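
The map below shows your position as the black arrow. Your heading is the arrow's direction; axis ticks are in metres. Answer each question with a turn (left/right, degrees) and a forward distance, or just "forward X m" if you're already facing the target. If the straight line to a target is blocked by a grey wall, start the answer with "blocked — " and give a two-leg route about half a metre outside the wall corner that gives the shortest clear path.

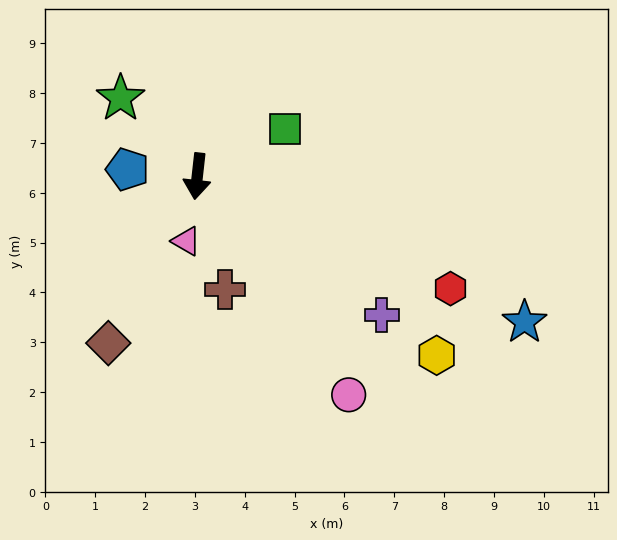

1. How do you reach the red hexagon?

turn left 72°, forward 5.6 m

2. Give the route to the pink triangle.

turn right 3°, forward 1.3 m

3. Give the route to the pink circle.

turn left 41°, forward 5.3 m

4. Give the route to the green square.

turn left 125°, forward 2.0 m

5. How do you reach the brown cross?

turn left 20°, forward 2.3 m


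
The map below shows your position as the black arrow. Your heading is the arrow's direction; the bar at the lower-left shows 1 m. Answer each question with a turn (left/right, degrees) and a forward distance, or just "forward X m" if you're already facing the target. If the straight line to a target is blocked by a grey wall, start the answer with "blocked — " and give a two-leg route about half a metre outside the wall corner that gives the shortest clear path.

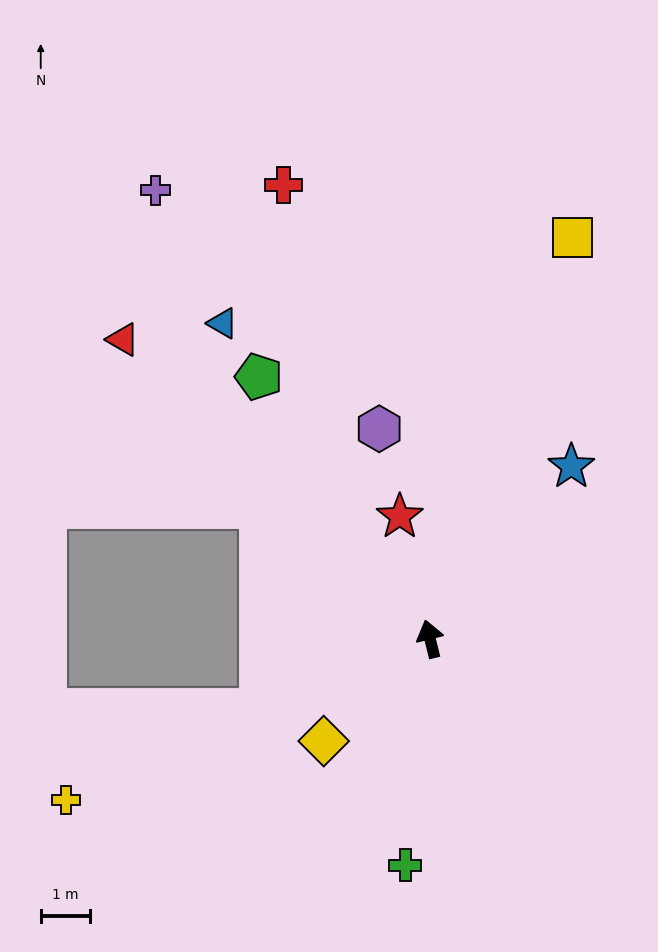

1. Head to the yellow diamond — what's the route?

turn left 120°, forward 3.0 m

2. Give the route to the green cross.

turn left 160°, forward 4.6 m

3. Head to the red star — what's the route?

forward 2.5 m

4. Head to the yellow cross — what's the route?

turn left 100°, forward 8.0 m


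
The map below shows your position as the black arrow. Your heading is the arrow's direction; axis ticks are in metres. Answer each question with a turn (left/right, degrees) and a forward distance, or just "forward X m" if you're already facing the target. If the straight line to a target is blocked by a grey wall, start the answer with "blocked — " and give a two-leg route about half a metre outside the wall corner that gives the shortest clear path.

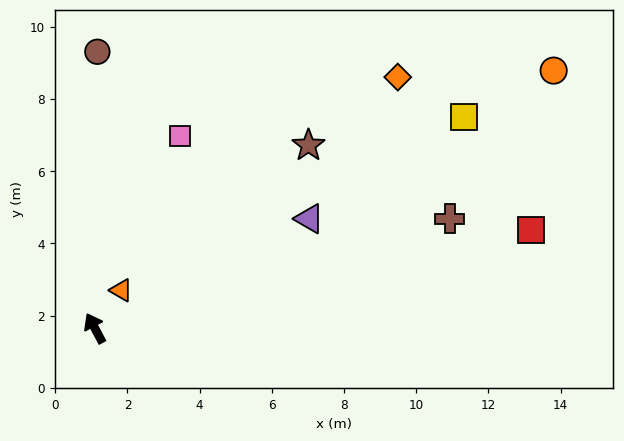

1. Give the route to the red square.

turn right 105°, forward 12.4 m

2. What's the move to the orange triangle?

turn right 63°, forward 1.3 m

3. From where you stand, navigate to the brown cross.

turn right 101°, forward 10.3 m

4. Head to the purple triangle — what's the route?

turn right 91°, forward 6.7 m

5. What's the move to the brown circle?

turn right 29°, forward 7.7 m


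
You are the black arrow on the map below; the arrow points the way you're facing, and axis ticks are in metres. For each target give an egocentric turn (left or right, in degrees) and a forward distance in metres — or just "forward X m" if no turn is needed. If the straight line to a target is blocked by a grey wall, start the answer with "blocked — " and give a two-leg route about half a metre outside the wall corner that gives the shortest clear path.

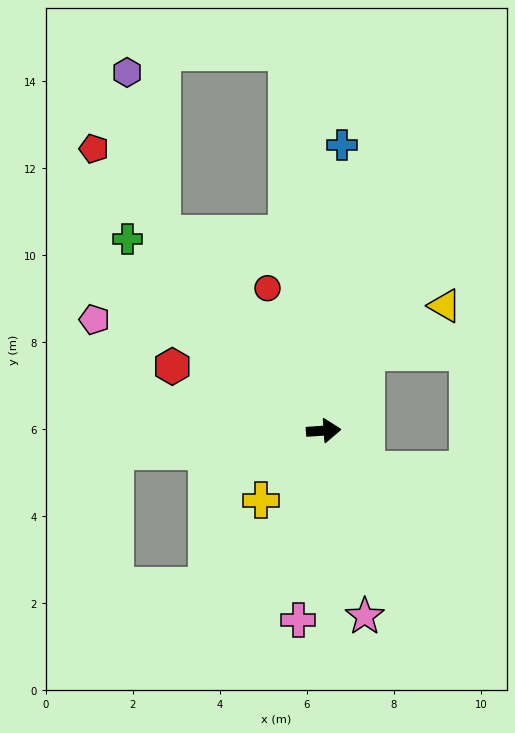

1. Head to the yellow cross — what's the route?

turn right 136°, forward 2.2 m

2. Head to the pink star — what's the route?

turn right 82°, forward 4.4 m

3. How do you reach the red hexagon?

turn left 153°, forward 3.8 m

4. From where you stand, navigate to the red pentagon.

turn left 125°, forward 8.4 m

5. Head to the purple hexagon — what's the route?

blocked — turn left 125°, forward 5.9 m, then turn right 27°, forward 3.8 m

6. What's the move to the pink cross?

turn right 102°, forward 4.4 m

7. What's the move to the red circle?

turn left 107°, forward 3.5 m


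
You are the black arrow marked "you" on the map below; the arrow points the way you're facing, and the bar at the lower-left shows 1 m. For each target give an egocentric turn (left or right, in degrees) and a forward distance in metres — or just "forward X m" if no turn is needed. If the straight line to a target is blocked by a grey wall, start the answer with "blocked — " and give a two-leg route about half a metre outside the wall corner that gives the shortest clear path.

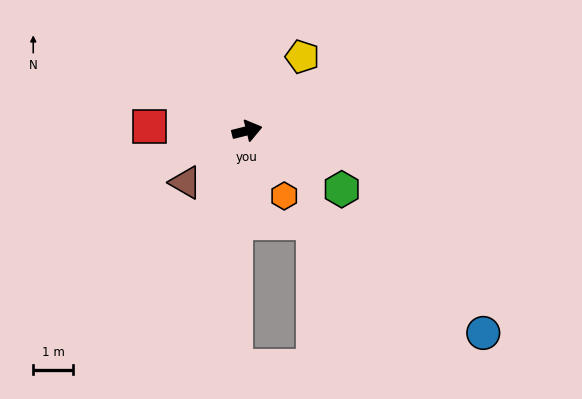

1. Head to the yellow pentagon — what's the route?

turn left 39°, forward 2.3 m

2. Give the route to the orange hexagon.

turn right 74°, forward 1.9 m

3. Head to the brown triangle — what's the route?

turn right 154°, forward 2.0 m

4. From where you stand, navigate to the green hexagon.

turn right 46°, forward 2.8 m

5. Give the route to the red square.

turn left 164°, forward 2.5 m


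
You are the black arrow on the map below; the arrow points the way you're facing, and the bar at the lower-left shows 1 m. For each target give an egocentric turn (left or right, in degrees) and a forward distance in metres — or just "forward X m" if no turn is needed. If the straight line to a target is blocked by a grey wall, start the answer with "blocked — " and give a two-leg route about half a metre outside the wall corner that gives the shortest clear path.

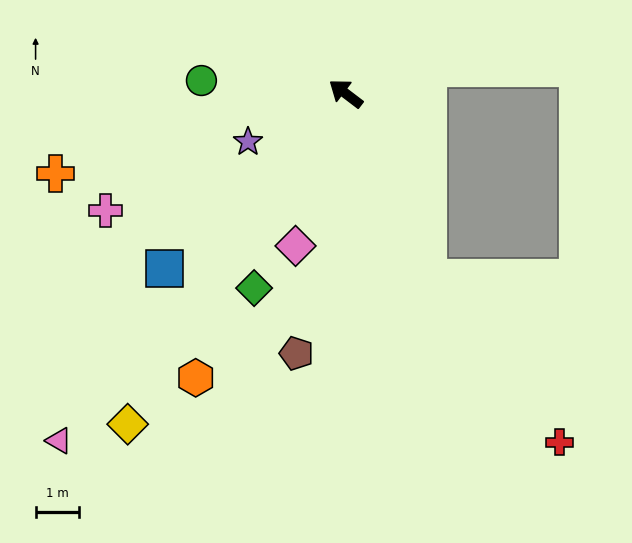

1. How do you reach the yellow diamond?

turn left 94°, forward 9.1 m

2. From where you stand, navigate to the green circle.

turn left 32°, forward 3.3 m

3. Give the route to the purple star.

turn left 64°, forward 2.5 m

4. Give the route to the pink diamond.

turn left 109°, forward 3.7 m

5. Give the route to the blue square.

turn left 81°, forward 5.8 m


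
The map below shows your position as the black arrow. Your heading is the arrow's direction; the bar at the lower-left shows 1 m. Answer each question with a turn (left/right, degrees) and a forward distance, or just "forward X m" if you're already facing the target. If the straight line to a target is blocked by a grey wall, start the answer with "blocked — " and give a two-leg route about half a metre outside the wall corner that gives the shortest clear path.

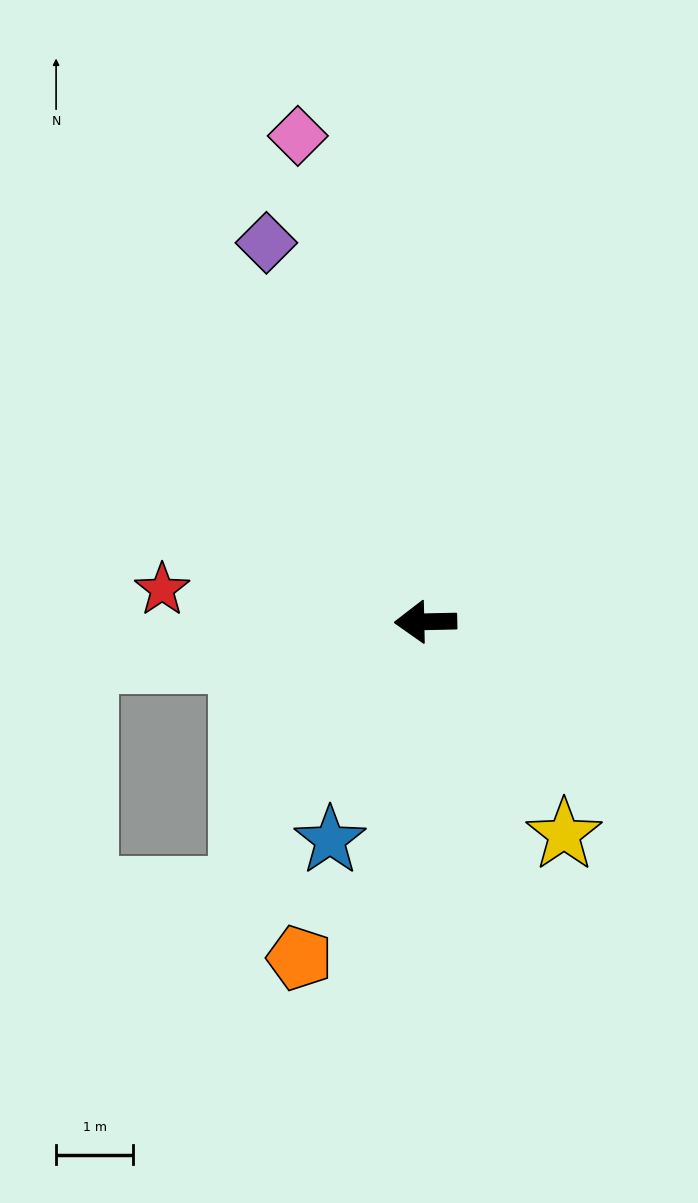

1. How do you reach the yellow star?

turn left 122°, forward 3.3 m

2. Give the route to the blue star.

turn left 65°, forward 3.1 m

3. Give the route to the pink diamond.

turn right 77°, forward 6.5 m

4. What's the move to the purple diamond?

turn right 68°, forward 5.3 m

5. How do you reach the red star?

turn right 8°, forward 3.5 m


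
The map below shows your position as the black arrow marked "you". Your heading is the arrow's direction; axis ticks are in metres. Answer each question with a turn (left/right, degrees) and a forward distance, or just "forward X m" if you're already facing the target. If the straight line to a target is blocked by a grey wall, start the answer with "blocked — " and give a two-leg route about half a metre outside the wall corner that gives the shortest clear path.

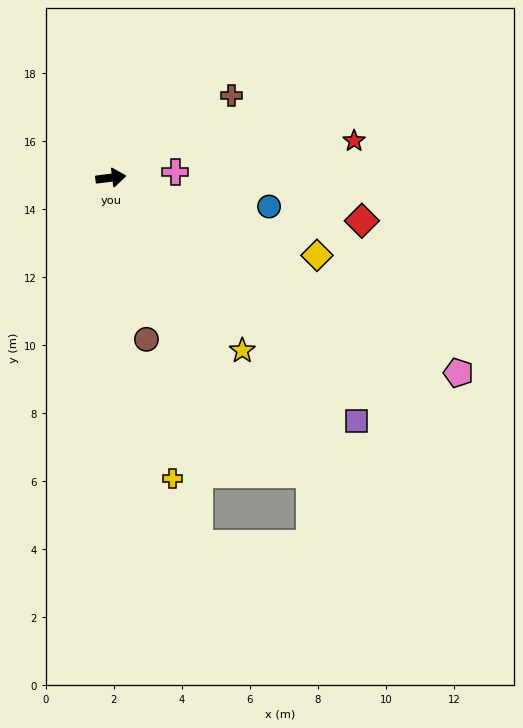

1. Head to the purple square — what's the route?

turn right 52°, forward 10.2 m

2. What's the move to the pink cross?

turn right 2°, forward 1.9 m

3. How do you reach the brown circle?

turn right 85°, forward 4.9 m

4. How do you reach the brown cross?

turn left 27°, forward 4.3 m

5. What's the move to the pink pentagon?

turn right 36°, forward 11.7 m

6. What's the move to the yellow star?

turn right 60°, forward 6.4 m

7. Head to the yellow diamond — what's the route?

turn right 28°, forward 6.5 m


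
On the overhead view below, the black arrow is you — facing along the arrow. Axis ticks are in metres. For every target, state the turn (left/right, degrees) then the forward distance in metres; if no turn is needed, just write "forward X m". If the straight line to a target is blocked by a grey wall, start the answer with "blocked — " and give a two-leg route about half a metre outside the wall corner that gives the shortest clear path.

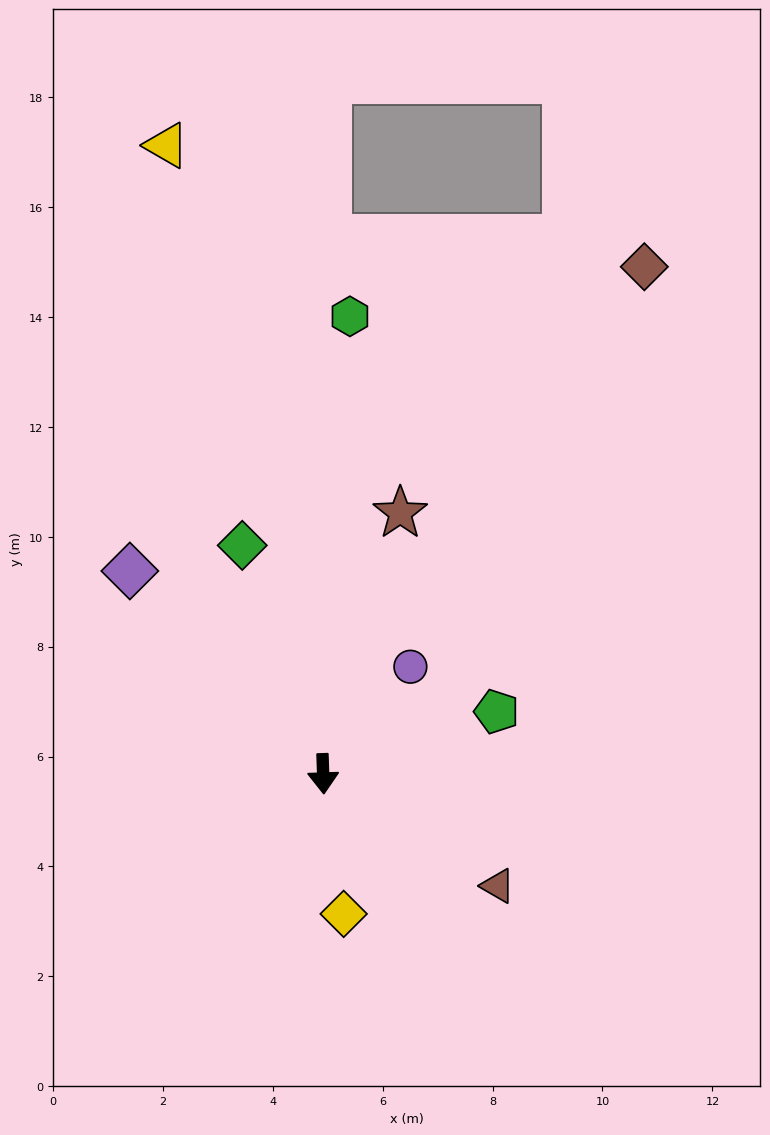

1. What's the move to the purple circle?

turn left 139°, forward 2.5 m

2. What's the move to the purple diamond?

turn right 138°, forward 5.1 m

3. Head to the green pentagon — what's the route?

turn left 108°, forward 3.4 m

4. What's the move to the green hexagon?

turn left 175°, forward 8.3 m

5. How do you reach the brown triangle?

turn left 55°, forward 3.8 m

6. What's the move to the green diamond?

turn right 162°, forward 4.4 m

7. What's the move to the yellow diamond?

turn left 6°, forward 2.6 m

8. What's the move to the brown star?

turn left 162°, forward 4.9 m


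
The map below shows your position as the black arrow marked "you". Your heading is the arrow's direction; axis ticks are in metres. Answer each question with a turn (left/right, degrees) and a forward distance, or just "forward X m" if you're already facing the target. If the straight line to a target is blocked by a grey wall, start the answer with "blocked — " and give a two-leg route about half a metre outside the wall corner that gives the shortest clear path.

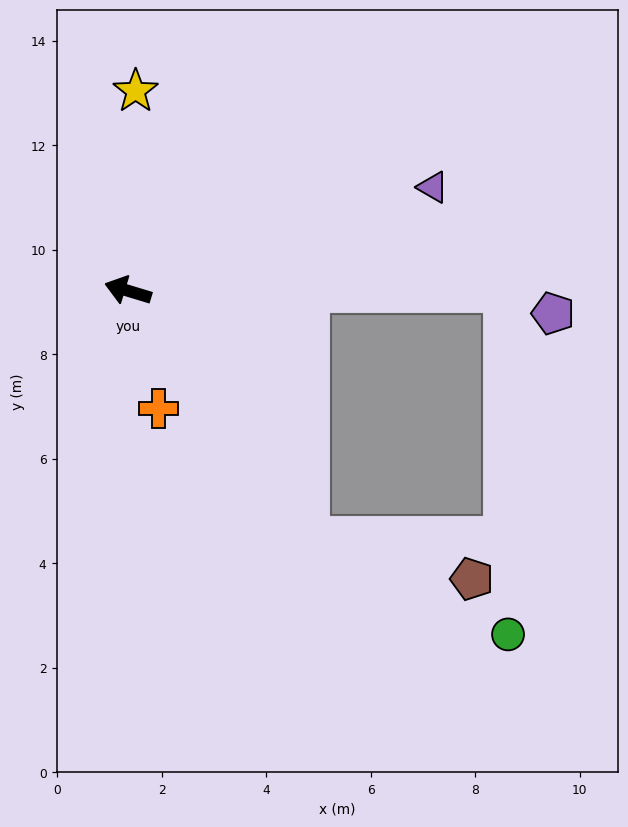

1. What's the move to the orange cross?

turn left 122°, forward 2.3 m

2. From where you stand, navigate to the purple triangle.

turn right 144°, forward 6.2 m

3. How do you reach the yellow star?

turn right 75°, forward 3.8 m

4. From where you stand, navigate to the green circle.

blocked — turn left 143°, forward 5.9 m, then turn left 28°, forward 4.3 m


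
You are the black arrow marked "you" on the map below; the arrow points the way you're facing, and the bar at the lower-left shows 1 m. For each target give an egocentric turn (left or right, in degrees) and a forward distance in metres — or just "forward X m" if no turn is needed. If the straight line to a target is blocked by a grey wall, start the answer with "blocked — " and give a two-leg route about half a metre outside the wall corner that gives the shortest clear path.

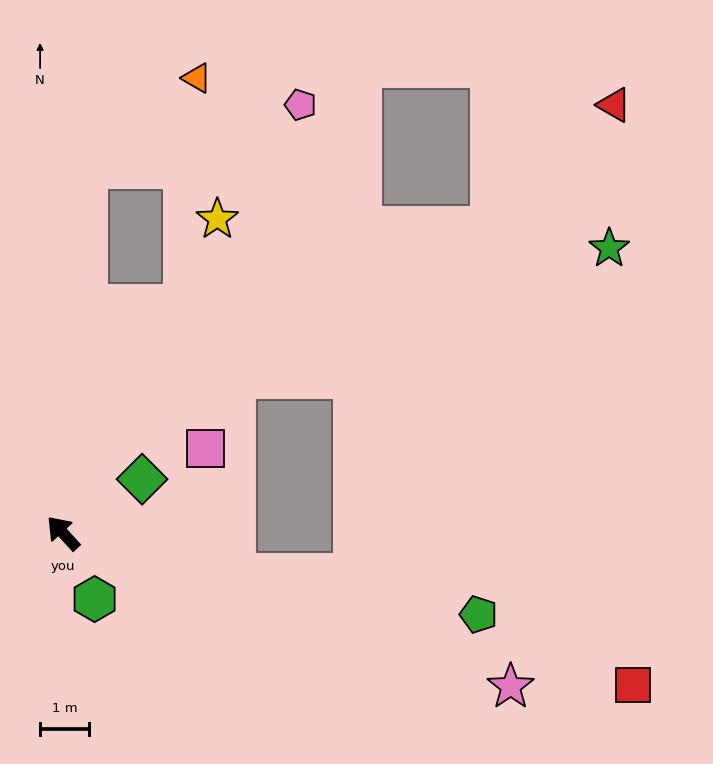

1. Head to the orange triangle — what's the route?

blocked — turn right 46°, forward 7.4 m, then turn right 47°, forward 2.9 m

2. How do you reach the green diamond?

turn right 98°, forward 1.9 m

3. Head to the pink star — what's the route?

turn right 151°, forward 9.6 m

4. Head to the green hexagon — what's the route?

turn left 163°, forward 1.5 m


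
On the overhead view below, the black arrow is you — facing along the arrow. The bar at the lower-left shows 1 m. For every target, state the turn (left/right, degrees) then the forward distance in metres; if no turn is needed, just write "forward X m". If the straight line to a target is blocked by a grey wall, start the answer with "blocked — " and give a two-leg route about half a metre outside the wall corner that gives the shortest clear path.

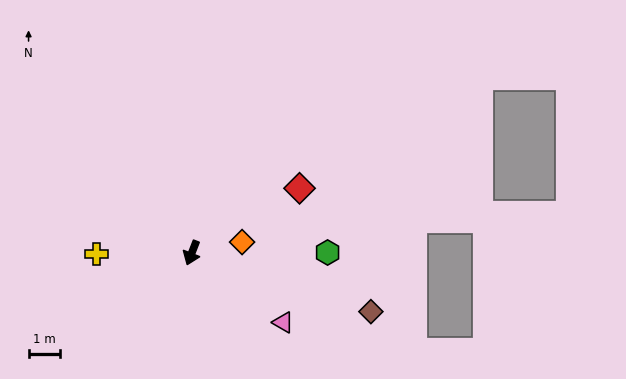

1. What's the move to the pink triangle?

turn left 74°, forward 3.6 m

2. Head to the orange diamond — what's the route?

turn left 123°, forward 1.6 m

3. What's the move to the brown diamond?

turn left 93°, forward 5.9 m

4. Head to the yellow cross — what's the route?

turn right 68°, forward 3.0 m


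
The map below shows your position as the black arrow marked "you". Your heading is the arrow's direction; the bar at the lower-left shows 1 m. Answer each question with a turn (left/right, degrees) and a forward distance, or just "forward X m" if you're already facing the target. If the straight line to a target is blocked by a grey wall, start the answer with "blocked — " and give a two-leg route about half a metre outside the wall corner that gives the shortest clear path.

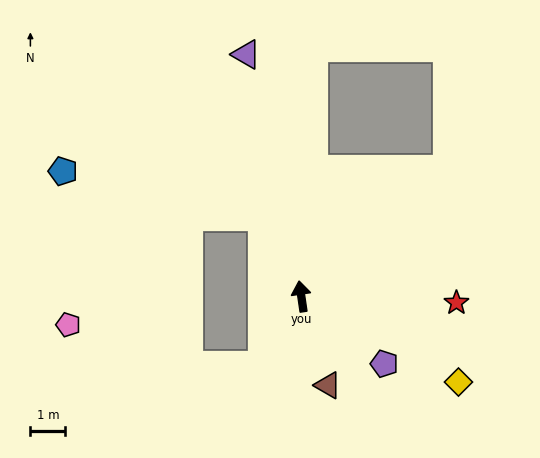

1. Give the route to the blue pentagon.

blocked — turn left 17°, forward 2.5 m, then turn left 52°, forward 5.8 m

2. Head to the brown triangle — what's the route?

turn right 172°, forward 2.6 m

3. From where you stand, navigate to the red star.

turn right 101°, forward 4.4 m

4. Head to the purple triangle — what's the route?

turn left 5°, forward 7.1 m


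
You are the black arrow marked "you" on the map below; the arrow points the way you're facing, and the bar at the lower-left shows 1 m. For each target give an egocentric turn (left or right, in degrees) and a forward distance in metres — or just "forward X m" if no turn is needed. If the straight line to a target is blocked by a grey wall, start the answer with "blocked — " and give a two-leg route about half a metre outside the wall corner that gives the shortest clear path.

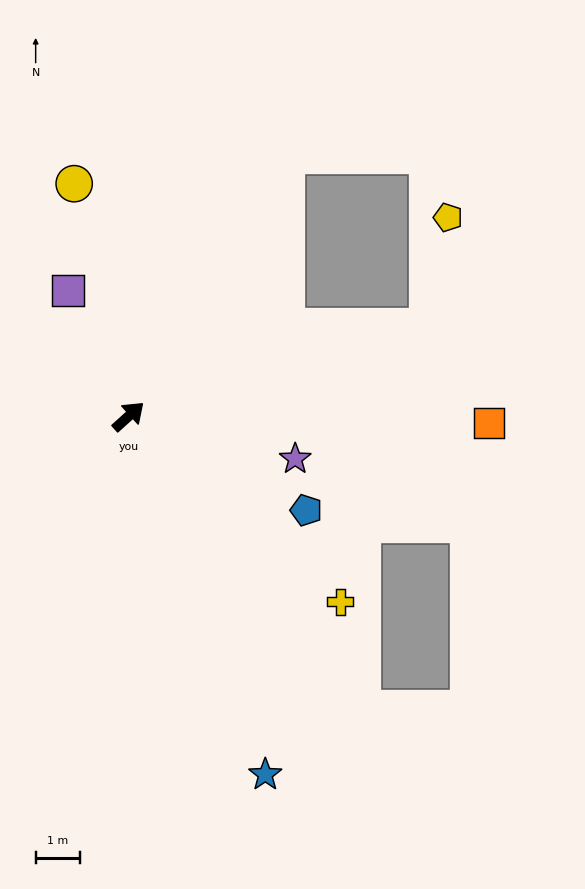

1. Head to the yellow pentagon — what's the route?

blocked — turn right 26°, forward 7.0 m, then turn left 63°, forward 2.5 m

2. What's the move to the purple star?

turn right 56°, forward 3.8 m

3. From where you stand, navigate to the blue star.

turn right 111°, forward 8.6 m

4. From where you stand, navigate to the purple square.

turn left 74°, forward 3.1 m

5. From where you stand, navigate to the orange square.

turn right 43°, forward 8.1 m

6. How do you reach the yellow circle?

turn left 61°, forward 5.3 m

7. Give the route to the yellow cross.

turn right 83°, forward 6.3 m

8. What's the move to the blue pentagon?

turn right 70°, forward 4.5 m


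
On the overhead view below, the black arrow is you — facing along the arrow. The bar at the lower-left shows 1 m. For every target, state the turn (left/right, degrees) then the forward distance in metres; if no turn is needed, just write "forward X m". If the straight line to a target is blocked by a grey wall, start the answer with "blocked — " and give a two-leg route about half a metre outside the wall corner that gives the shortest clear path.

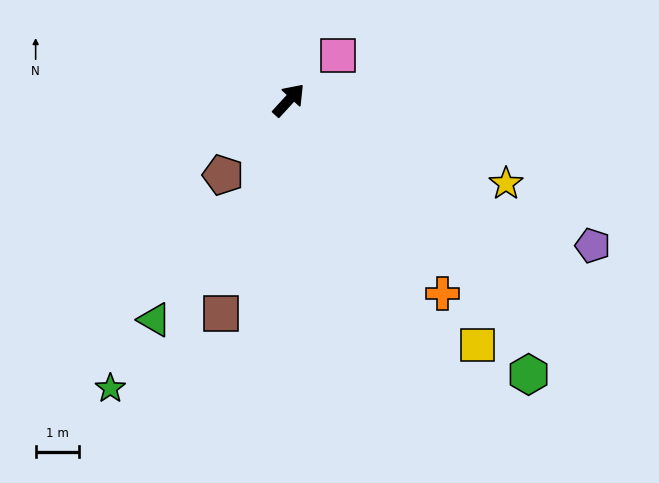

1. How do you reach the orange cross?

turn right 99°, forward 5.7 m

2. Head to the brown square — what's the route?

turn right 155°, forward 5.1 m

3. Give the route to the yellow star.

turn right 69°, forward 5.3 m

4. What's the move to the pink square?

turn right 5°, forward 1.5 m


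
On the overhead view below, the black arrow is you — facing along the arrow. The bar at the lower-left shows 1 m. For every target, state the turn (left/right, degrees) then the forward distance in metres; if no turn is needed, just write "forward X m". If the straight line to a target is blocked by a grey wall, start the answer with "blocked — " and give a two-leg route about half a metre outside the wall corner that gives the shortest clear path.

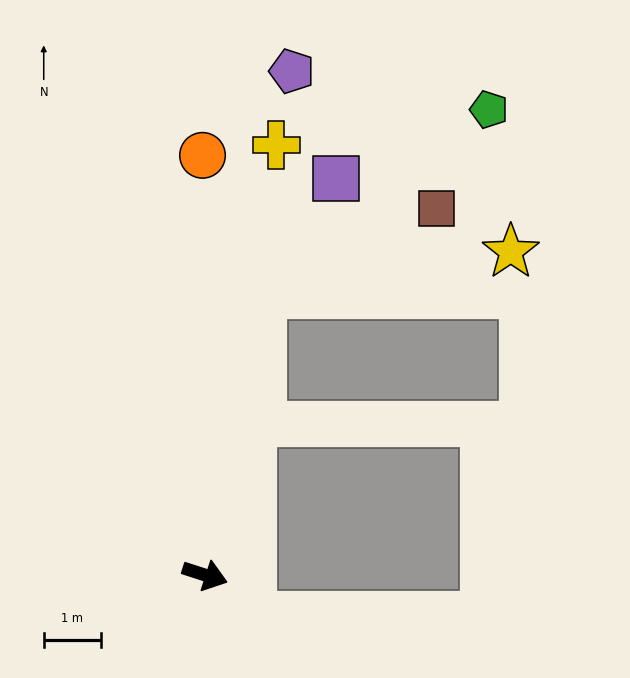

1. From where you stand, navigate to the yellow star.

blocked — turn left 96°, forward 5.0 m, then turn right 68°, forward 4.4 m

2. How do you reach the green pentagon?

blocked — turn left 96°, forward 5.0 m, then turn right 39°, forward 5.1 m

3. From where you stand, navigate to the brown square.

blocked — turn left 96°, forward 5.0 m, then turn right 52°, forward 3.4 m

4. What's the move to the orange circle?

turn left 108°, forward 7.3 m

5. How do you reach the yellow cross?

turn left 99°, forward 7.6 m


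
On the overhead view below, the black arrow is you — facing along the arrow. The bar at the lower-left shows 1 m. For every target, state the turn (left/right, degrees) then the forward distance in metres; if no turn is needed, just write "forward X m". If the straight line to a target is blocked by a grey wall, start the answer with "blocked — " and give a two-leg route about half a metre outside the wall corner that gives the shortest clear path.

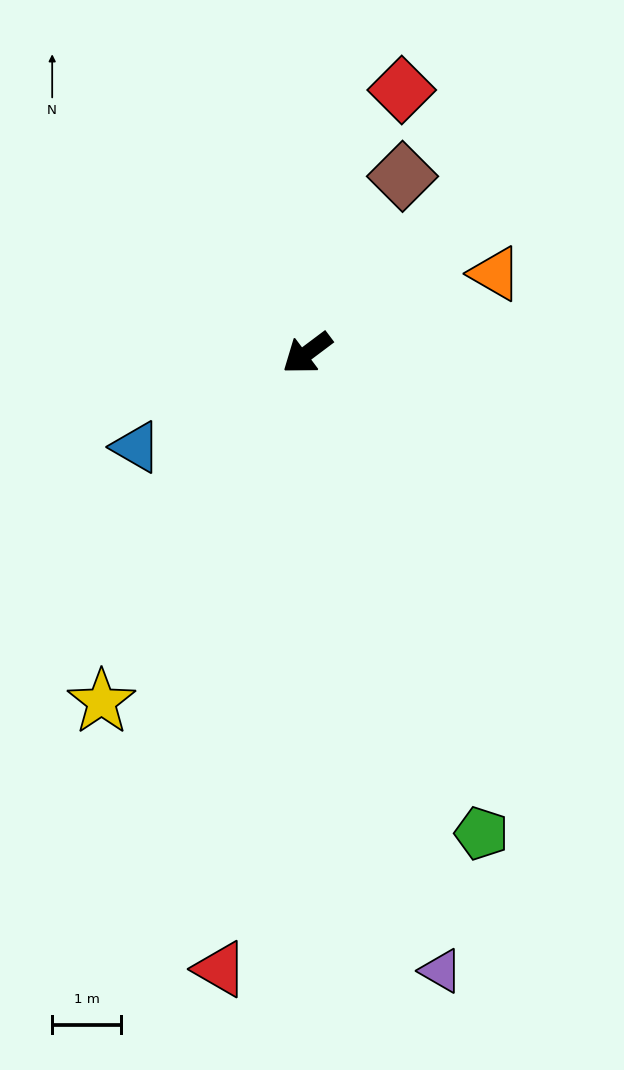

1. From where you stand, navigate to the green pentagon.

turn left 73°, forward 7.4 m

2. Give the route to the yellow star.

turn left 23°, forward 5.9 m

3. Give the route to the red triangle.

turn left 45°, forward 9.0 m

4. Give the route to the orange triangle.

turn left 166°, forward 3.0 m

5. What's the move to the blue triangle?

turn right 8°, forward 2.8 m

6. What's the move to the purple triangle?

turn left 65°, forward 9.2 m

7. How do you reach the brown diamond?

turn right 155°, forward 2.9 m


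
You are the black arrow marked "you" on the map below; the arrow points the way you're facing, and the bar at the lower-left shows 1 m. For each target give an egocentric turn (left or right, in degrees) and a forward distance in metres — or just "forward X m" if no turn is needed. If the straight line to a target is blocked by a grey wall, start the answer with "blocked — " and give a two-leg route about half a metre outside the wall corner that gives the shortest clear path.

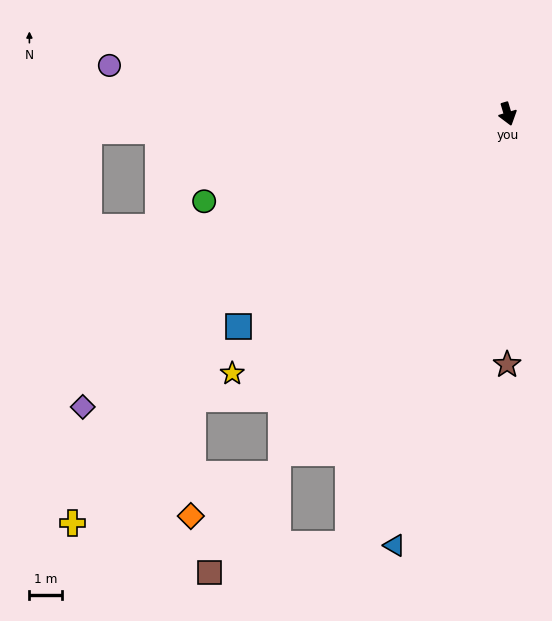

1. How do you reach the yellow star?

turn right 63°, forward 11.5 m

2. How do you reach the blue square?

turn right 68°, forward 10.5 m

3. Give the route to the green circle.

turn right 91°, forward 9.6 m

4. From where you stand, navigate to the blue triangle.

turn right 31°, forward 13.6 m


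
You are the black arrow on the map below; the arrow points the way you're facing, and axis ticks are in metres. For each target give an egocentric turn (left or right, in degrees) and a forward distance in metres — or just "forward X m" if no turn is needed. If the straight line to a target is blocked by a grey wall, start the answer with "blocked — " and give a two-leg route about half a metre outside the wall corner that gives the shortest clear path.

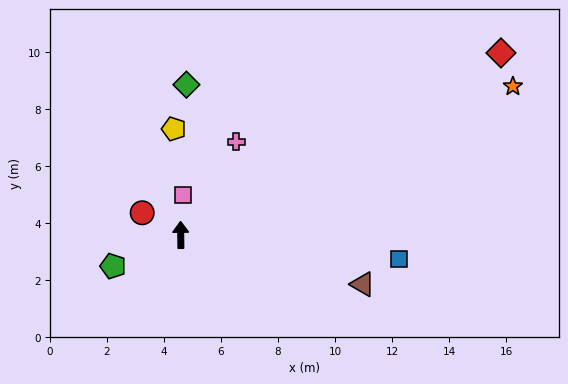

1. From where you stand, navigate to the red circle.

turn left 59°, forward 1.6 m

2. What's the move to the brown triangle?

turn right 106°, forward 6.6 m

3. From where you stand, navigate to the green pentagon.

turn left 114°, forward 2.6 m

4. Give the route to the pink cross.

turn right 32°, forward 3.8 m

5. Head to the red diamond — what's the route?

turn right 61°, forward 12.9 m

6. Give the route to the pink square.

turn right 5°, forward 1.4 m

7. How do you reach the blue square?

turn right 97°, forward 7.7 m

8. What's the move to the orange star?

turn right 67°, forward 12.7 m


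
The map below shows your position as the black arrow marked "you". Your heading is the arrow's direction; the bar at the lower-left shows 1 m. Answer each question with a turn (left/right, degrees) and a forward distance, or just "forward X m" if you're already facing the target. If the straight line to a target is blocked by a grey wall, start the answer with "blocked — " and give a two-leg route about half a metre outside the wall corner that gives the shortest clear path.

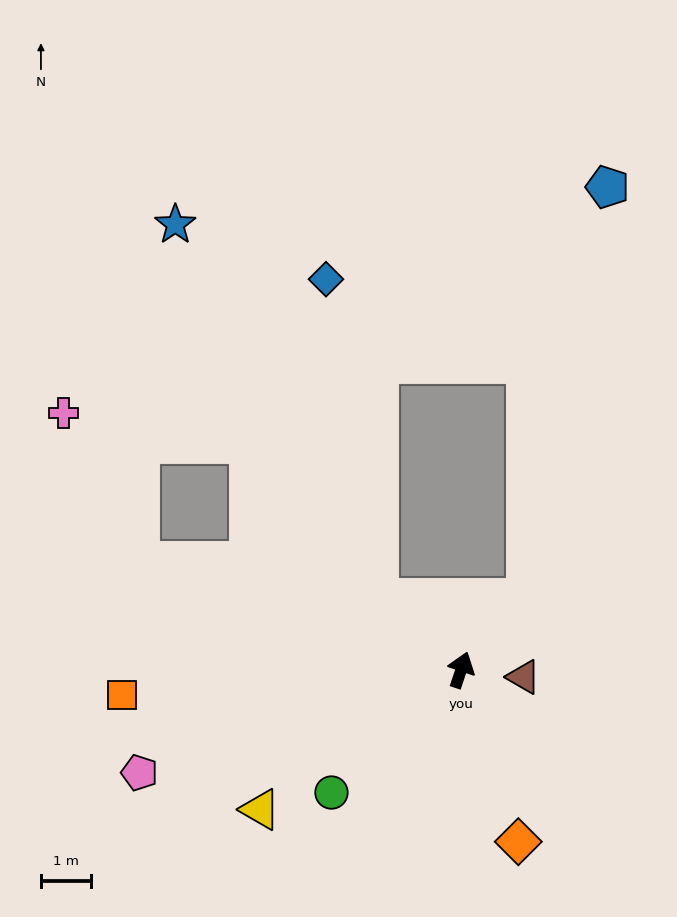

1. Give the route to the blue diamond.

blocked — turn left 68°, forward 2.2 m, then turn right 40°, forward 6.5 m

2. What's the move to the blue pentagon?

blocked — turn right 25°, forward 1.9 m, then turn left 33°, forward 8.4 m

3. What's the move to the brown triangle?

turn right 78°, forward 1.2 m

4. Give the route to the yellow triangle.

turn left 143°, forward 4.9 m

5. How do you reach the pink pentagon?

turn left 126°, forward 6.7 m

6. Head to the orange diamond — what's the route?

turn right 143°, forward 3.6 m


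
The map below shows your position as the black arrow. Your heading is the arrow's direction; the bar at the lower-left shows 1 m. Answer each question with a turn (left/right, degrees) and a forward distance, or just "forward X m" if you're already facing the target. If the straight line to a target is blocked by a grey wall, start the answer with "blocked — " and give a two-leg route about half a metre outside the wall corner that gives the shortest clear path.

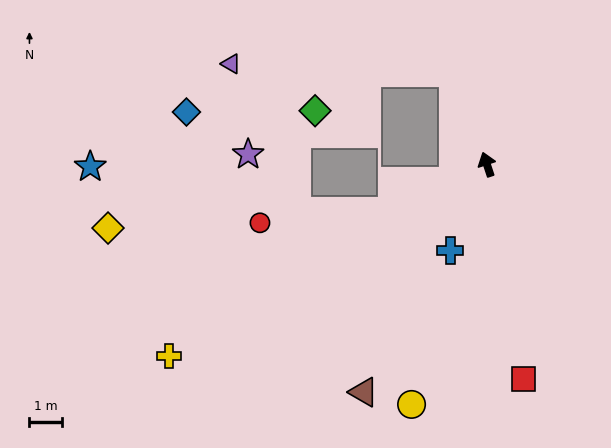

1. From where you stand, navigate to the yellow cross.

turn left 103°, forward 11.3 m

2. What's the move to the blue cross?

turn left 139°, forward 2.9 m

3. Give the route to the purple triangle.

blocked — turn left 2°, forward 3.0 m, then turn left 67°, forward 6.8 m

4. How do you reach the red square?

turn left 171°, forward 6.6 m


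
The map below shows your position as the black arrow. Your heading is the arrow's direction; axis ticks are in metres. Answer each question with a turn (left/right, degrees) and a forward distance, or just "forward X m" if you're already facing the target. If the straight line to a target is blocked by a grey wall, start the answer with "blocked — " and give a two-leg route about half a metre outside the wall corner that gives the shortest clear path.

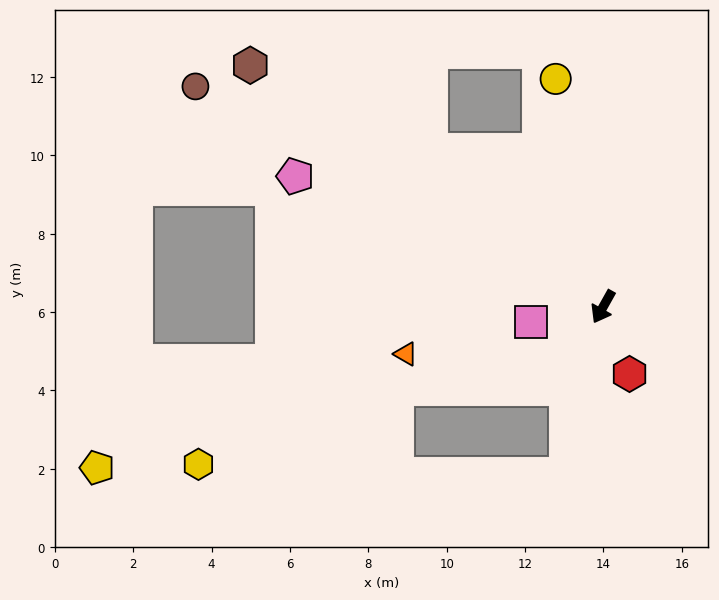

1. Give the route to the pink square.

turn right 49°, forward 1.9 m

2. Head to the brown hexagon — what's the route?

turn right 95°, forward 10.9 m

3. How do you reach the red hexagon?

turn left 51°, forward 1.8 m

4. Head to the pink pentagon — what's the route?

turn right 84°, forward 8.5 m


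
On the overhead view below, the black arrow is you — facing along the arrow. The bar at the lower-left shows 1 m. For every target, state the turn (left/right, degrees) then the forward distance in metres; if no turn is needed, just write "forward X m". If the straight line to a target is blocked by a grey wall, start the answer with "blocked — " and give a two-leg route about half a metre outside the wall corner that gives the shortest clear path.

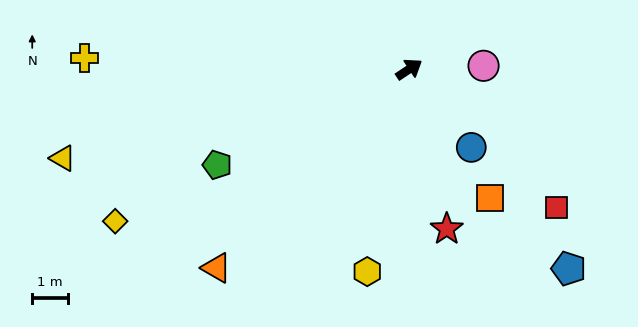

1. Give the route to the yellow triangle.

turn left 161°, forward 9.9 m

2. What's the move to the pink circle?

turn right 31°, forward 2.1 m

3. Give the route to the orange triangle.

turn right 168°, forward 7.7 m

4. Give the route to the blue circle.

turn right 85°, forward 2.8 m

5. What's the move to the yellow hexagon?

turn right 135°, forward 5.7 m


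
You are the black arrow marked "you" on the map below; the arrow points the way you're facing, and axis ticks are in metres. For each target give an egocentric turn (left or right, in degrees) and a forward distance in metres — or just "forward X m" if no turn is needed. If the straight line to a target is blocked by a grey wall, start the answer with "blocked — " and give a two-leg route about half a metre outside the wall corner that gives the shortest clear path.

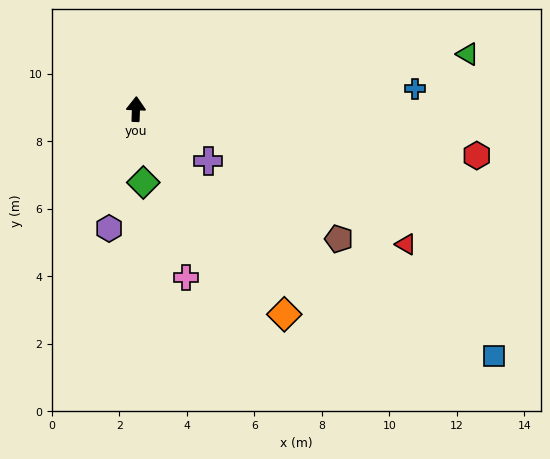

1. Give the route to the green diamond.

turn right 172°, forward 2.2 m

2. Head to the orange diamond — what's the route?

turn right 142°, forward 7.5 m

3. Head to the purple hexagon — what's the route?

turn left 169°, forward 3.6 m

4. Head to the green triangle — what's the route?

turn right 79°, forward 10.0 m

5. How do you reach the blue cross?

turn right 84°, forward 8.3 m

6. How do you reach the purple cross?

turn right 124°, forward 2.6 m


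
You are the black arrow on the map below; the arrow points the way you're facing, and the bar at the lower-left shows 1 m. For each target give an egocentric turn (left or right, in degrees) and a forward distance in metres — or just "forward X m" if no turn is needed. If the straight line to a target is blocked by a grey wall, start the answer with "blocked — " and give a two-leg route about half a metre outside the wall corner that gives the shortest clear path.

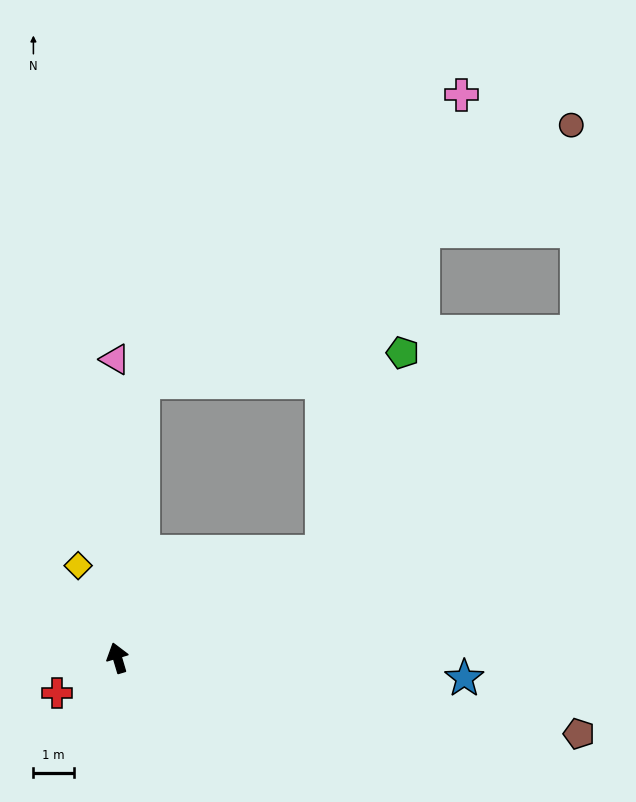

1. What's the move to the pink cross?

blocked — turn right 22°, forward 6.9 m, then turn right 43°, forward 10.7 m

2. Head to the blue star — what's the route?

turn right 110°, forward 8.7 m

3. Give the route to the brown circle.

blocked — turn right 22°, forward 6.9 m, then turn right 54°, forward 12.4 m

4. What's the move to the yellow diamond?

turn left 7°, forward 2.5 m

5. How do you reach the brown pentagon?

turn right 116°, forward 11.7 m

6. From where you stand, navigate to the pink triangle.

turn right 16°, forward 7.4 m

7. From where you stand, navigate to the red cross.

turn left 104°, forward 1.7 m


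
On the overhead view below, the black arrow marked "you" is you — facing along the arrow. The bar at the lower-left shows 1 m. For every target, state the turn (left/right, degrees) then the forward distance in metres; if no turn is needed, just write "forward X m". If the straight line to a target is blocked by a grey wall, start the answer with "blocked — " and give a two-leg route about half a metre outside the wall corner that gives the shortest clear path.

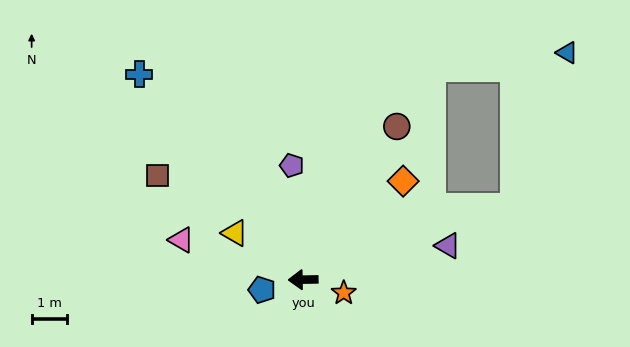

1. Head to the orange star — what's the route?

turn left 161°, forward 1.2 m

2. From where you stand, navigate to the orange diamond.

turn right 136°, forward 3.9 m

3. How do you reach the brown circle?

turn right 122°, forward 5.0 m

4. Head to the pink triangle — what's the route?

turn right 19°, forward 3.6 m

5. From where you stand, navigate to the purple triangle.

turn right 168°, forward 4.2 m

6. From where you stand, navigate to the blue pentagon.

turn left 13°, forward 1.2 m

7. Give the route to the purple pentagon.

turn right 85°, forward 3.2 m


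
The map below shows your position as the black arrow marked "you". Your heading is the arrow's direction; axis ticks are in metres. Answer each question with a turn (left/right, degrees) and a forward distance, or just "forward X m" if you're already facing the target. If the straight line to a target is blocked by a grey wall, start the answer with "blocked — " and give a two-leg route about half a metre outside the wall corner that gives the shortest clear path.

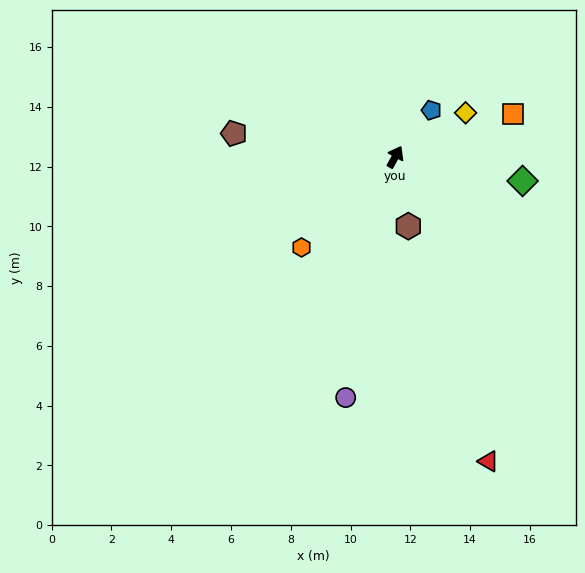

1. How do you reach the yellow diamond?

turn right 29°, forward 2.8 m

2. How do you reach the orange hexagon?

turn left 163°, forward 4.4 m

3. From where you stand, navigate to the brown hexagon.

turn right 141°, forward 2.4 m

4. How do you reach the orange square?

turn right 41°, forward 4.2 m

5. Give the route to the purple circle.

turn right 163°, forward 8.2 m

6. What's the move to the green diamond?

turn right 72°, forward 4.3 m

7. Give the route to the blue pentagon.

turn right 9°, forward 2.0 m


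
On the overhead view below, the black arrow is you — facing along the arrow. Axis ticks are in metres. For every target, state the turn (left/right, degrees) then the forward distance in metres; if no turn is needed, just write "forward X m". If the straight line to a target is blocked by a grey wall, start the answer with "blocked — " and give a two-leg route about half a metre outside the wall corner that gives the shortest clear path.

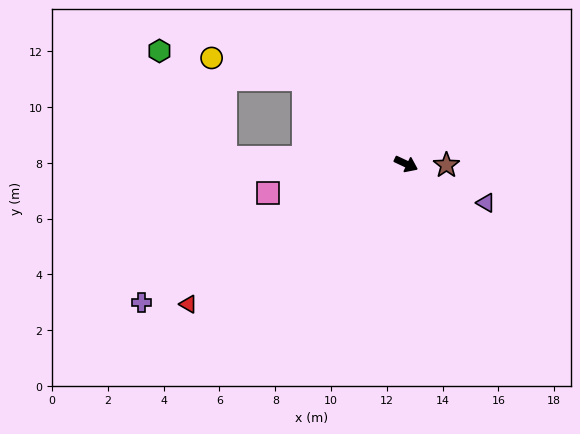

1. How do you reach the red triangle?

turn right 122°, forward 9.3 m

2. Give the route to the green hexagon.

blocked — turn right 157°, forward 6.5 m, then turn right 56°, forward 4.5 m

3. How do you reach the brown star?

turn left 23°, forward 1.4 m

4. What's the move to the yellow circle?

blocked — turn left 166°, forward 4.8 m, then turn left 26°, forward 3.4 m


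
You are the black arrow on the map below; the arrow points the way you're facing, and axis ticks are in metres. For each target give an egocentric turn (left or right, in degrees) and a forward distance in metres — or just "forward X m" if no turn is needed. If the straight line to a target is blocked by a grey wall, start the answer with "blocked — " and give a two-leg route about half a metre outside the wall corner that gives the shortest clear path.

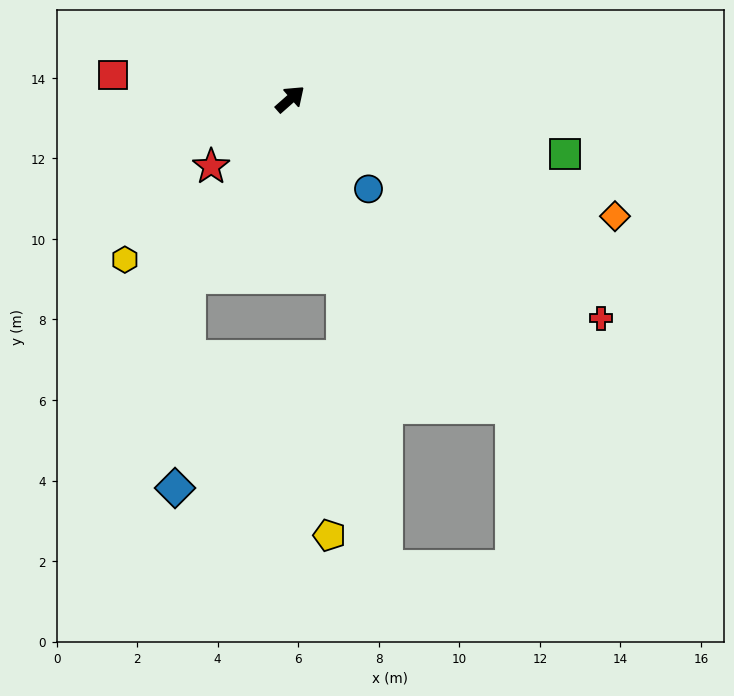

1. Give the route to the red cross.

turn right 77°, forward 9.4 m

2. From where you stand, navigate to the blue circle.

turn right 90°, forward 3.0 m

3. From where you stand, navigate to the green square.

turn right 53°, forward 7.0 m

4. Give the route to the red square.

turn left 131°, forward 4.4 m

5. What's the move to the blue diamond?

blocked — turn right 161°, forward 5.1 m, then turn left 26°, forward 5.3 m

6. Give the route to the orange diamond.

turn right 61°, forward 8.6 m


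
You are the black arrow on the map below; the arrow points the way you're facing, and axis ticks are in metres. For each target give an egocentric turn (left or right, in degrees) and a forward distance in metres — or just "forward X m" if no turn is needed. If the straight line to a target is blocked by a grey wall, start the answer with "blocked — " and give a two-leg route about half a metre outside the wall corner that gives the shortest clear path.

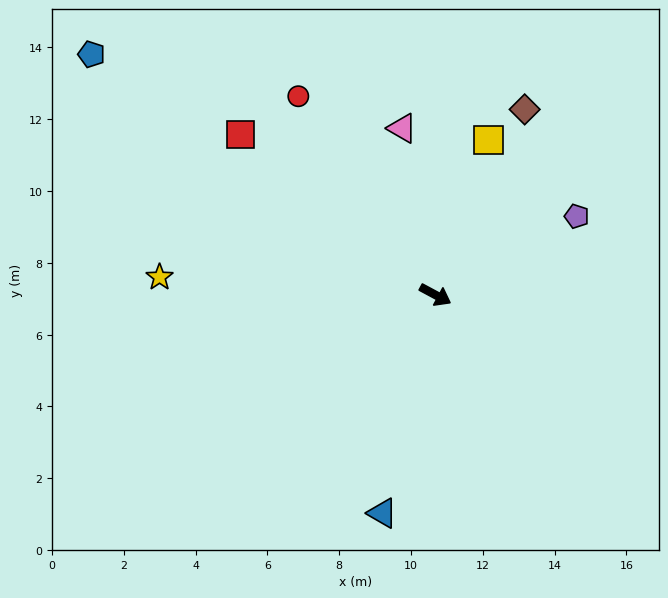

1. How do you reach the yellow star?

turn right 155°, forward 7.7 m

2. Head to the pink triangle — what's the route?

turn left 130°, forward 4.7 m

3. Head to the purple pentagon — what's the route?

turn left 57°, forward 4.5 m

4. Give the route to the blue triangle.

turn right 75°, forward 6.3 m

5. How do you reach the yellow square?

turn left 99°, forward 4.6 m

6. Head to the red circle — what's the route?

turn left 153°, forward 6.7 m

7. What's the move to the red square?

turn left 169°, forward 7.0 m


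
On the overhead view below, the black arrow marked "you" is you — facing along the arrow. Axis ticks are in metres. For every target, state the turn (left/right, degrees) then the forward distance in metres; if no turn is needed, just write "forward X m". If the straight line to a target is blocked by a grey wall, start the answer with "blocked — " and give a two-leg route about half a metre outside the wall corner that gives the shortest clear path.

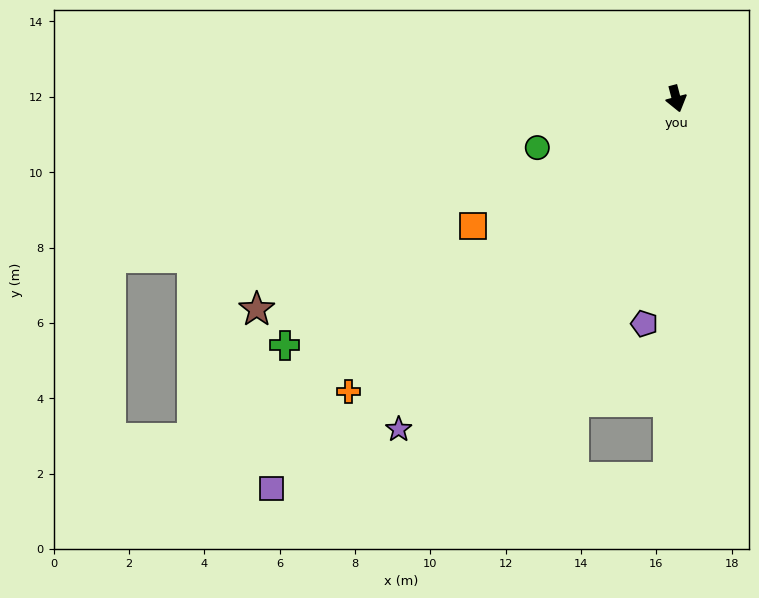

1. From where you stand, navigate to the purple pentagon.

turn right 23°, forward 6.0 m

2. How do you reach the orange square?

turn right 73°, forward 6.4 m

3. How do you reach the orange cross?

turn right 63°, forward 11.7 m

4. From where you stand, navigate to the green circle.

turn right 85°, forward 3.9 m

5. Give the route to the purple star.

turn right 55°, forward 11.5 m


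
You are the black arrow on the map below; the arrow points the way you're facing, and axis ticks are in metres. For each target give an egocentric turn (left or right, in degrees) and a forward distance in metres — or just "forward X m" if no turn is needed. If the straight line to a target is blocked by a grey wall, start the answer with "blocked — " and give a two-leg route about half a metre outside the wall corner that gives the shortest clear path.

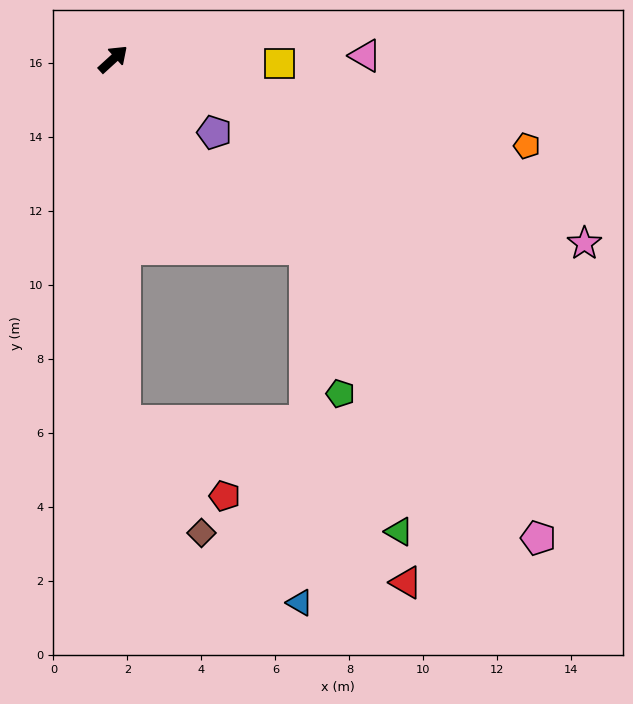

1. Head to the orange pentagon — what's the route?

turn right 54°, forward 11.4 m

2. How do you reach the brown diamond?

blocked — turn right 130°, forward 9.8 m, then turn left 32°, forward 3.7 m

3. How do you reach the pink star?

turn right 64°, forward 13.7 m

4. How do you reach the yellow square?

turn right 44°, forward 4.5 m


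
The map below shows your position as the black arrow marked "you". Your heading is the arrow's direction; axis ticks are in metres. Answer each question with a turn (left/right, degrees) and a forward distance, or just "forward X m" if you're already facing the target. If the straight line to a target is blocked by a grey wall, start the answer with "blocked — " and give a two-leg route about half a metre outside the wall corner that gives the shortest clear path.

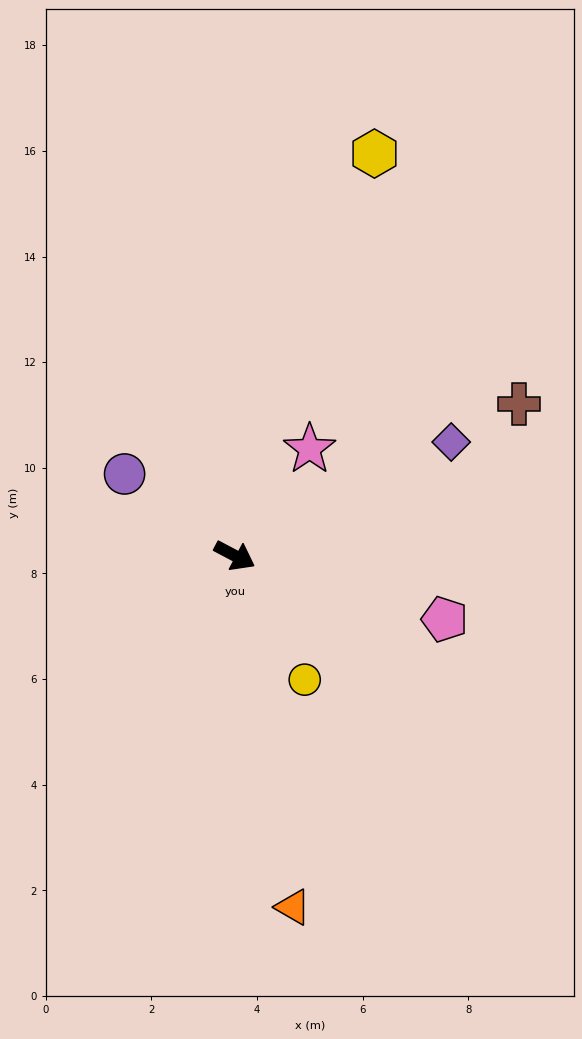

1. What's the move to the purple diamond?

turn left 56°, forward 4.6 m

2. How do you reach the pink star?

turn left 83°, forward 2.5 m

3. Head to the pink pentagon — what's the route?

turn left 11°, forward 4.2 m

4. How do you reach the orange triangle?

turn right 53°, forward 6.7 m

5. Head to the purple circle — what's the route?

turn left 171°, forward 2.6 m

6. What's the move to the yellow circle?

turn right 33°, forward 2.7 m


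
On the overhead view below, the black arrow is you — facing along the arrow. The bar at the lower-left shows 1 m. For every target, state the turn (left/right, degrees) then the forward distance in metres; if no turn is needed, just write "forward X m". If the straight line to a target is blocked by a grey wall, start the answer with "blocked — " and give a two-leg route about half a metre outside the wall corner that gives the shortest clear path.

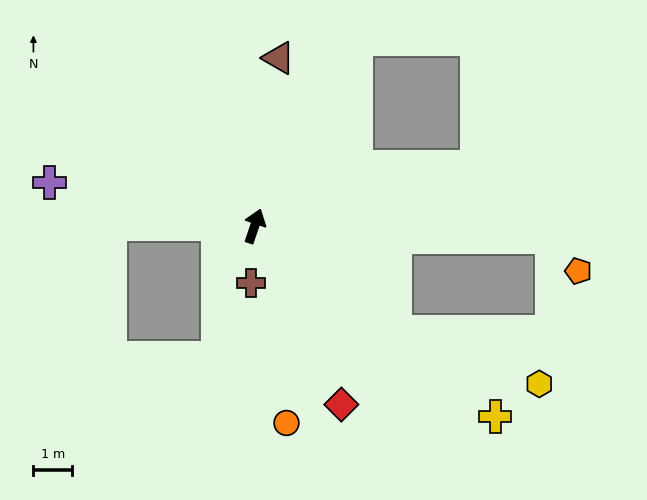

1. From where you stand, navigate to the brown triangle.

turn left 11°, forward 4.4 m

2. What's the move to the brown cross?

turn right 165°, forward 1.5 m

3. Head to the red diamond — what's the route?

turn right 135°, forward 5.1 m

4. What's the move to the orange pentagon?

blocked — turn right 74°, forward 7.6 m, then turn right 48°, forward 1.1 m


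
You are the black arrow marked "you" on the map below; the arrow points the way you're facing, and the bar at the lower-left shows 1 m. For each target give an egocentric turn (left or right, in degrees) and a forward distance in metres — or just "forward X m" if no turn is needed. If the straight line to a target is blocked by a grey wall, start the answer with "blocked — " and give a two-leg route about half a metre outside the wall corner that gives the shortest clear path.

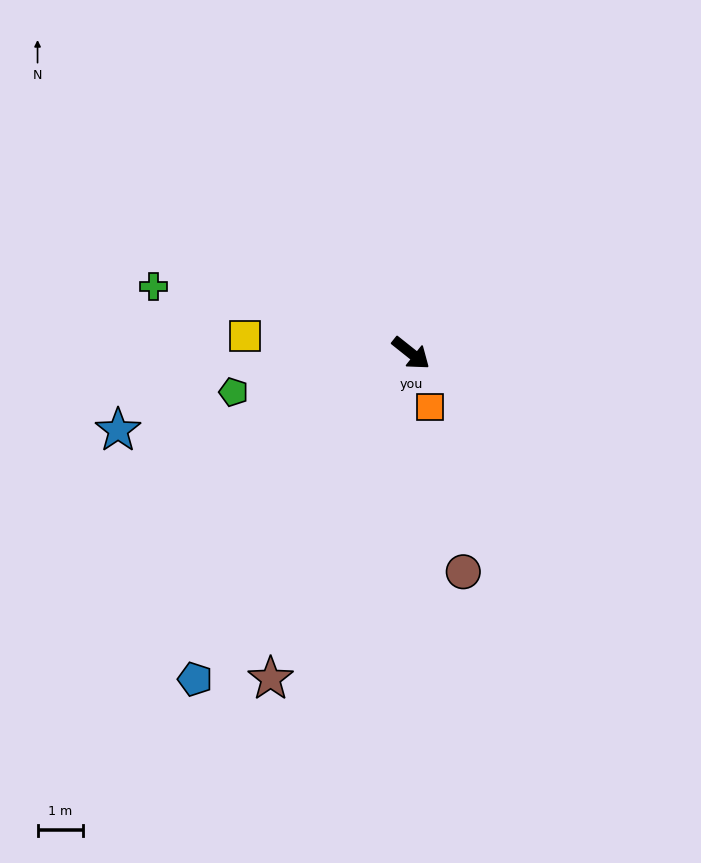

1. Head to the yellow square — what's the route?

turn right 147°, forward 3.6 m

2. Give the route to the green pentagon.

turn right 129°, forward 4.0 m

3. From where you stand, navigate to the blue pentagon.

turn right 85°, forward 8.6 m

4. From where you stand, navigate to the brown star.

turn right 75°, forward 7.8 m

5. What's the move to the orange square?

turn right 32°, forward 1.2 m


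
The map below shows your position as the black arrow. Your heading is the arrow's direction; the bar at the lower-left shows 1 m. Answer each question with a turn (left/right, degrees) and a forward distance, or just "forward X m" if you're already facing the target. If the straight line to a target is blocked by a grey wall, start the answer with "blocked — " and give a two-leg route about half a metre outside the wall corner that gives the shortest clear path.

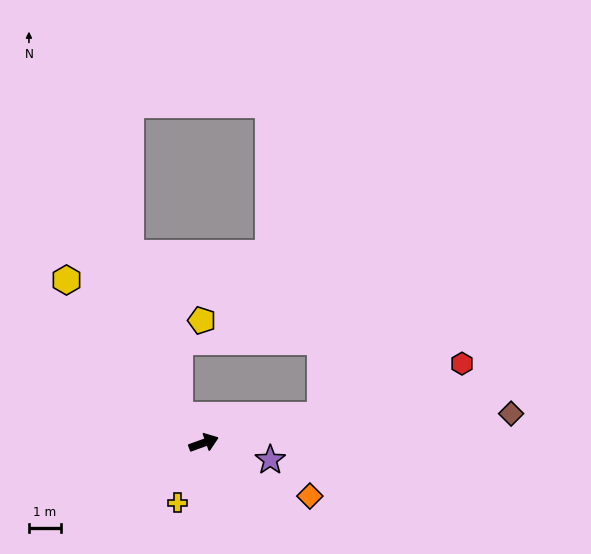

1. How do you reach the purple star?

turn right 34°, forward 2.1 m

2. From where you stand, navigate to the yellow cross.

turn right 133°, forward 2.0 m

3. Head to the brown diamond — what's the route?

turn right 14°, forward 9.6 m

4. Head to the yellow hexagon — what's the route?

turn left 110°, forward 6.6 m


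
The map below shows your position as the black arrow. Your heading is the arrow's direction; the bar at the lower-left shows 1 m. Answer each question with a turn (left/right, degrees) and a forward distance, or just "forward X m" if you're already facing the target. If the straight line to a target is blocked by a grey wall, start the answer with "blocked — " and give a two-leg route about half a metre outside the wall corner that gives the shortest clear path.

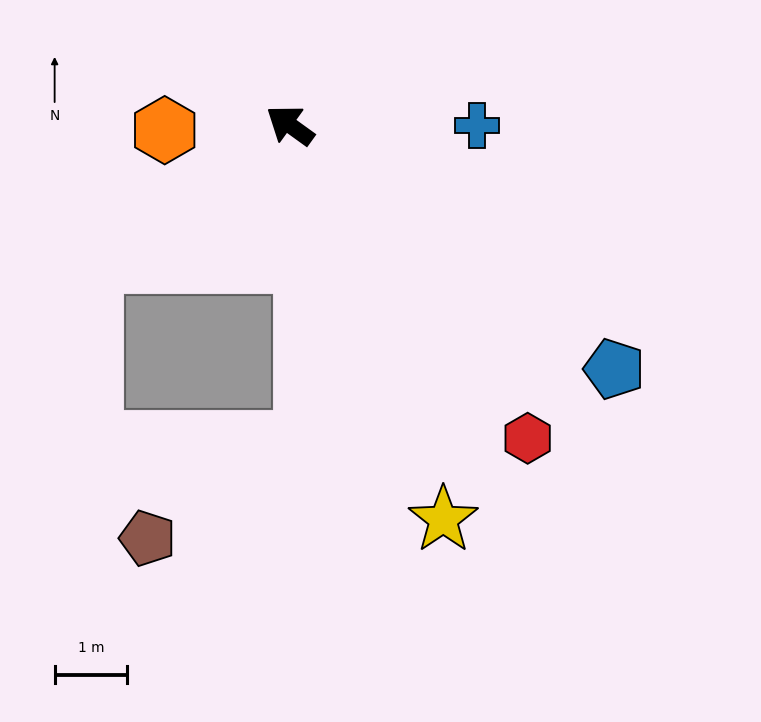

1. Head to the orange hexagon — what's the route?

turn left 38°, forward 1.7 m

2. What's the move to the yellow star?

turn left 147°, forward 5.8 m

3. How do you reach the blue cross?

turn right 144°, forward 2.6 m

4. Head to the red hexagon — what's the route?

turn left 163°, forward 5.4 m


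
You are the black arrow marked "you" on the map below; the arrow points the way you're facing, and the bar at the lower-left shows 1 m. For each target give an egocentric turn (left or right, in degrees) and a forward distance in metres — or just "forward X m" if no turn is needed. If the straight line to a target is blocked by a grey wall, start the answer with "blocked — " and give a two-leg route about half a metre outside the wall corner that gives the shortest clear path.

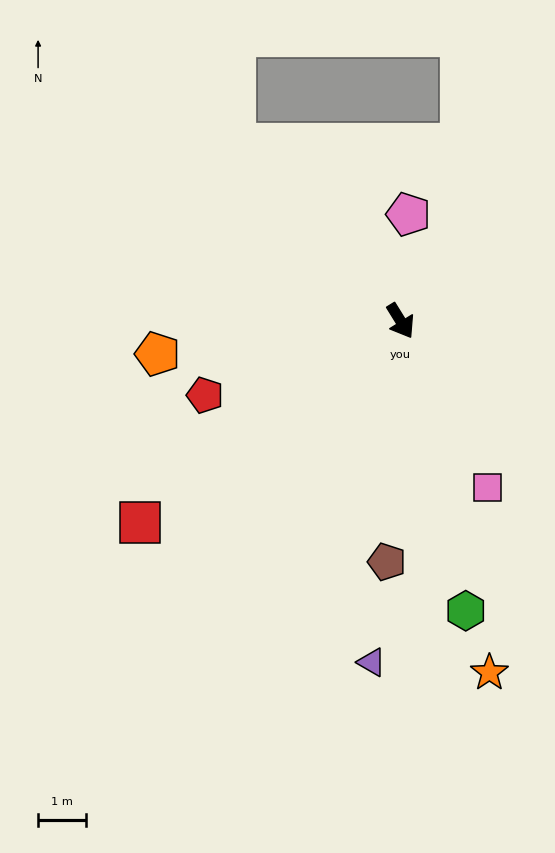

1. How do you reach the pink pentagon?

turn left 144°, forward 2.2 m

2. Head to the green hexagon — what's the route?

turn right 19°, forward 6.1 m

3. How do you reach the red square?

turn right 84°, forward 6.8 m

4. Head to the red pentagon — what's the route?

turn right 101°, forward 4.3 m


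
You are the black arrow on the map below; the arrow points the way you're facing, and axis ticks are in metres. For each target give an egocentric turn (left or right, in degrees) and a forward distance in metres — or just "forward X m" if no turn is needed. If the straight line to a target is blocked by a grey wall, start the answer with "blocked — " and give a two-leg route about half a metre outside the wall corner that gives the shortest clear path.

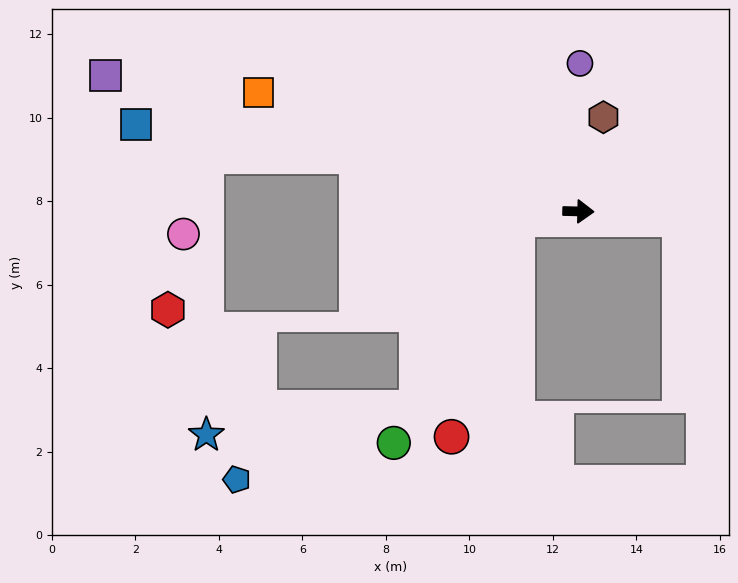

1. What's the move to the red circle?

blocked — turn right 172°, forward 1.5 m, then turn left 66°, forward 5.5 m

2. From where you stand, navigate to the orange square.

turn left 161°, forward 8.2 m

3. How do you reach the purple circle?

turn left 91°, forward 3.5 m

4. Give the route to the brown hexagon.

turn left 76°, forward 2.3 m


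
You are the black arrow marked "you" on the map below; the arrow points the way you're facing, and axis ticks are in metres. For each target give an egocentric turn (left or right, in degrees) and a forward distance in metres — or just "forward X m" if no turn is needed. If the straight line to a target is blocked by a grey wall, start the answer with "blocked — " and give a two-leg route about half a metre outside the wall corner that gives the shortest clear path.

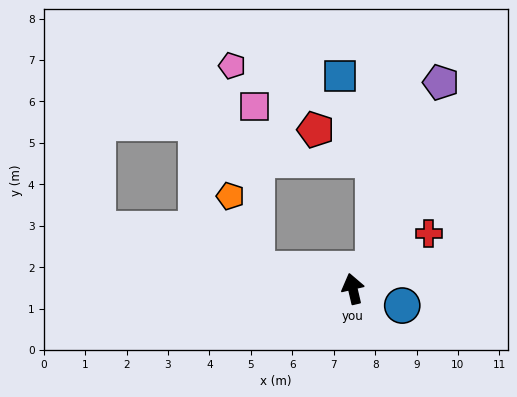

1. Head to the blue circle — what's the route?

turn right 122°, forward 1.3 m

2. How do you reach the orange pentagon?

blocked — turn left 65°, forward 2.4 m, then turn right 58°, forward 1.9 m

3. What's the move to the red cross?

turn right 67°, forward 2.3 m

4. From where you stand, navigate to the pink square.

blocked — turn left 65°, forward 2.4 m, then turn right 77°, forward 3.9 m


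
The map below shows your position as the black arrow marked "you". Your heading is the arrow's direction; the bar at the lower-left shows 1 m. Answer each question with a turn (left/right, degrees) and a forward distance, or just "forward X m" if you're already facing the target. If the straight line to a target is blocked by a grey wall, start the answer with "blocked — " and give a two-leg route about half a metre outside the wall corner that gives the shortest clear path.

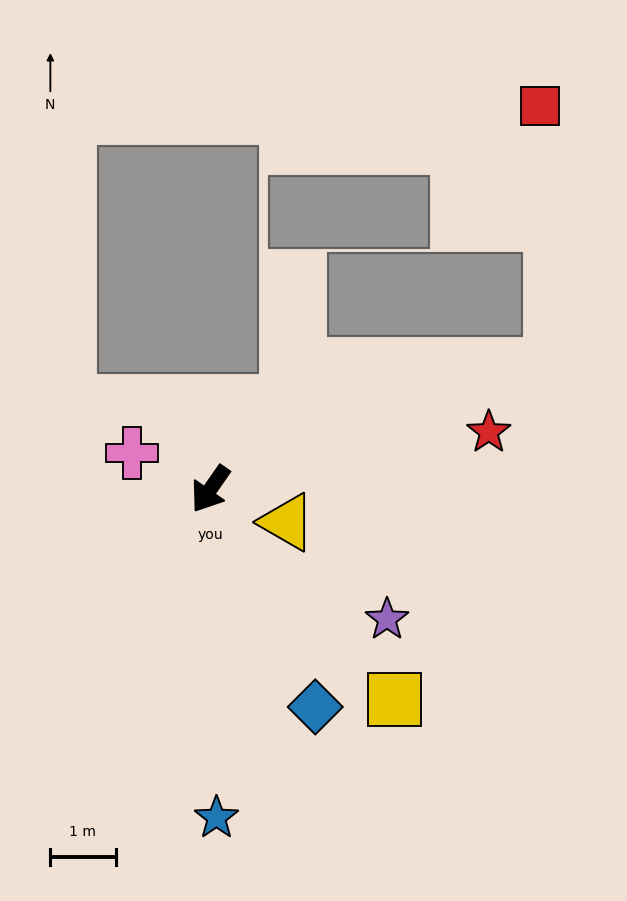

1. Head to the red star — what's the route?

turn left 136°, forward 4.4 m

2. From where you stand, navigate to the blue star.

turn left 36°, forward 5.0 m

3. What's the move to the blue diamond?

turn left 61°, forward 3.7 m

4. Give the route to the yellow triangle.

turn left 102°, forward 1.3 m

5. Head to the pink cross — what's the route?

turn right 80°, forward 1.3 m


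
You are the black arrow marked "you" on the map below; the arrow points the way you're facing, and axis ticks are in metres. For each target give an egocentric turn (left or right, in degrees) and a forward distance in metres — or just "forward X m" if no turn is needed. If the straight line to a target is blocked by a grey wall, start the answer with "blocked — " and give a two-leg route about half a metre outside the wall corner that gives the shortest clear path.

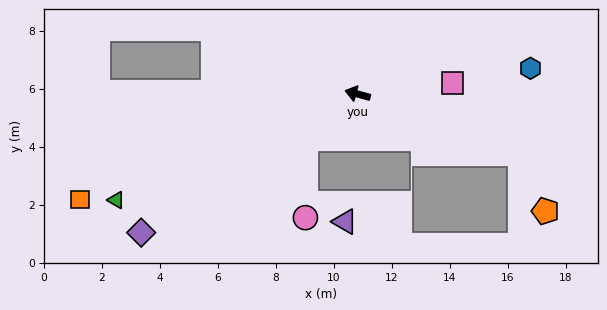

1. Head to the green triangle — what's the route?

turn left 39°, forward 9.1 m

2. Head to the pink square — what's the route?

turn right 158°, forward 3.3 m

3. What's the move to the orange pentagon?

blocked — turn left 175°, forward 6.0 m, then turn right 46°, forward 2.1 m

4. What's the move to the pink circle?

blocked — turn left 56°, forward 2.4 m, then turn left 49°, forward 2.7 m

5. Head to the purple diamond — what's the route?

turn left 48°, forward 8.9 m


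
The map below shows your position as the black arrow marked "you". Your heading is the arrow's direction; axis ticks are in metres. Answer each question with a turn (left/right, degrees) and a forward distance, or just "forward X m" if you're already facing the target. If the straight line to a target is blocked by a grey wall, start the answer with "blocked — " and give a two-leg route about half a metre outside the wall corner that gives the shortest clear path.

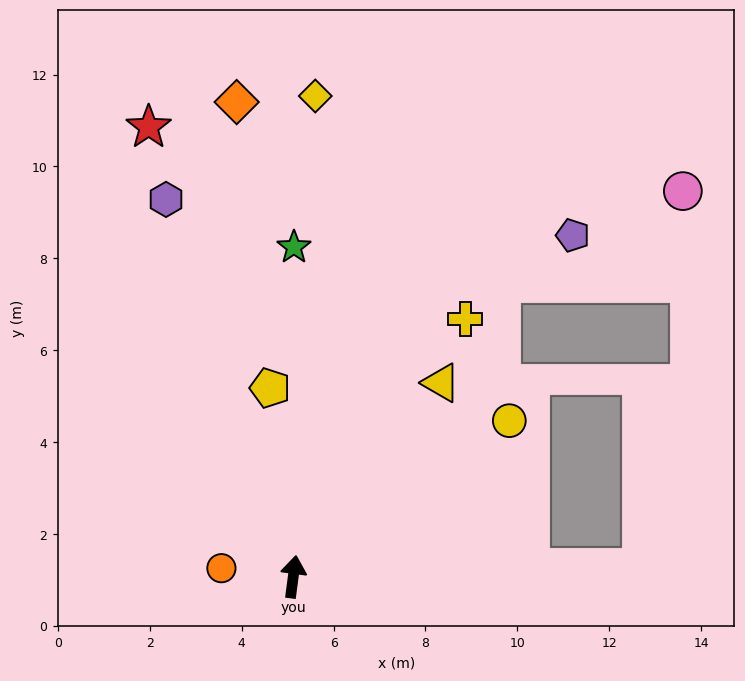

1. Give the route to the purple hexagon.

turn left 26°, forward 8.7 m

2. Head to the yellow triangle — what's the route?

turn right 30°, forward 5.3 m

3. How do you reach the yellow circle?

turn right 47°, forward 5.8 m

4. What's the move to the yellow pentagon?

turn left 14°, forward 4.1 m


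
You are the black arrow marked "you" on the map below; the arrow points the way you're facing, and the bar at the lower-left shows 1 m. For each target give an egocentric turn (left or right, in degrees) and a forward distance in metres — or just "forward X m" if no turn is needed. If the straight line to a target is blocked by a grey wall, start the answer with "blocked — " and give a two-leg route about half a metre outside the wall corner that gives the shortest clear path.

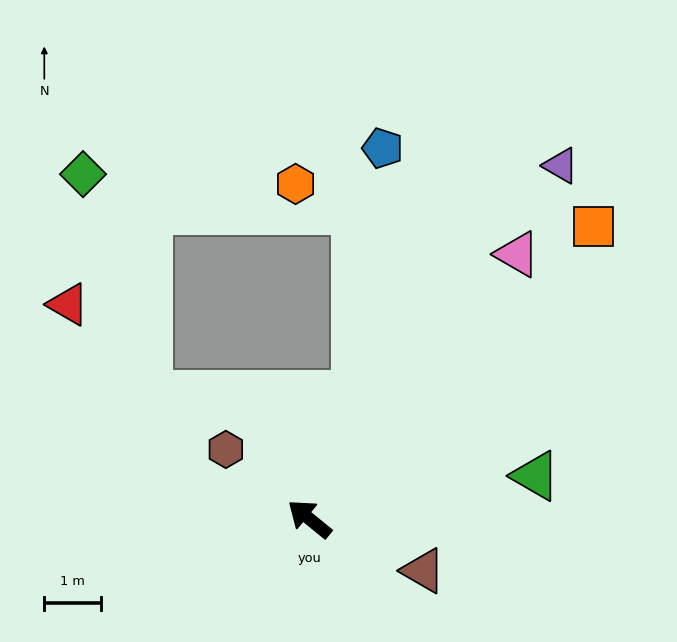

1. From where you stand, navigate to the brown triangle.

turn right 165°, forward 2.2 m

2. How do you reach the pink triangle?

turn right 89°, forward 5.9 m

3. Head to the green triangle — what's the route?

turn right 130°, forward 4.1 m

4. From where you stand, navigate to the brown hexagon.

forward 1.9 m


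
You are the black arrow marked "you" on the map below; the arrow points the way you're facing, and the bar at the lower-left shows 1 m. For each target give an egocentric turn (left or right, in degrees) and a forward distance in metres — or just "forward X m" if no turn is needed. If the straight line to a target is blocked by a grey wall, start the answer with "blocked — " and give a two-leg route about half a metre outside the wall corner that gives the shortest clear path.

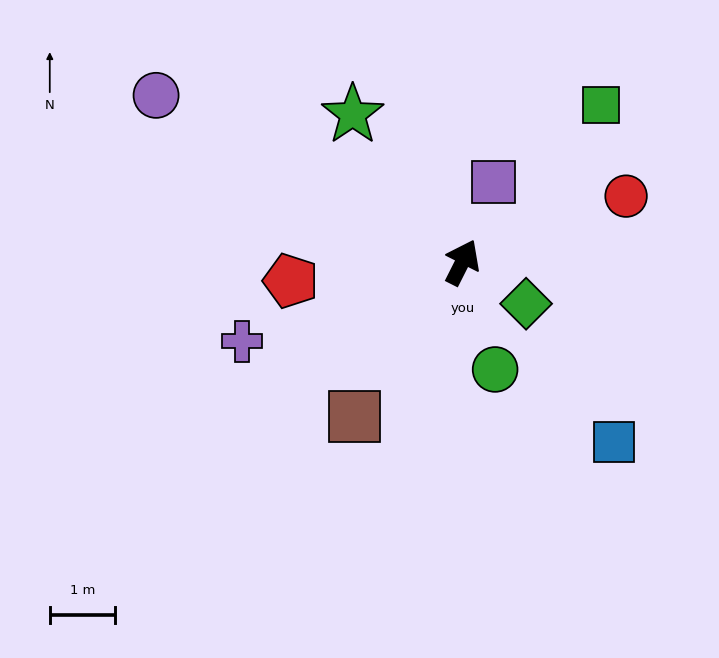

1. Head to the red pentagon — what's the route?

turn left 123°, forward 2.6 m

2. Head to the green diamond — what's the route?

turn right 96°, forward 1.2 m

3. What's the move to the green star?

turn left 63°, forward 2.8 m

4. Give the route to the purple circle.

turn left 88°, forward 5.3 m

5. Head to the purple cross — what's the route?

turn left 137°, forward 3.6 m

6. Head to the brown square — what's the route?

turn left 172°, forward 2.9 m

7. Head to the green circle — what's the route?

turn right 136°, forward 1.7 m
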